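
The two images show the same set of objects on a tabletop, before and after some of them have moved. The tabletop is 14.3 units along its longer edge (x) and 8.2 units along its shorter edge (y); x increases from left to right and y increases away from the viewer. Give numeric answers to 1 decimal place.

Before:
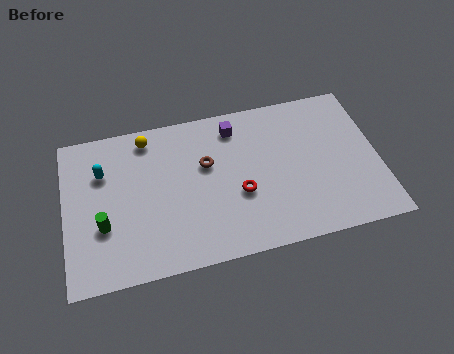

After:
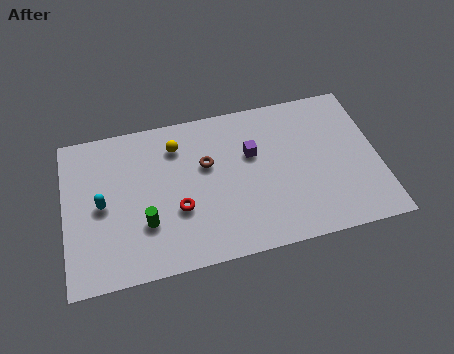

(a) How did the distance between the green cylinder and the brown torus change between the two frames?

-1.5

Before: roughly 5.3 units apart; after: 3.8. That's 1.5 units closer together.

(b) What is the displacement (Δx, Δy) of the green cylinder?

(1.9, -0.3)

The green cylinder was at about (1.7, 2.9) and moved to about (3.6, 2.6).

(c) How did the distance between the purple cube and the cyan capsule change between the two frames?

+0.8

Before: roughly 6.2 units apart; after: 7.0. That's 0.8 units further apart.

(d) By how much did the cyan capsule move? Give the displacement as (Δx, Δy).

(-0.1, -1.7)

The cyan capsule started near (1.8, 5.7) and ended near (1.7, 4.0).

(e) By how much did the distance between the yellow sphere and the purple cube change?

-0.4

The distance was about 4.0 in the first image and 3.6 in the second, so they moved 0.4 units closer together.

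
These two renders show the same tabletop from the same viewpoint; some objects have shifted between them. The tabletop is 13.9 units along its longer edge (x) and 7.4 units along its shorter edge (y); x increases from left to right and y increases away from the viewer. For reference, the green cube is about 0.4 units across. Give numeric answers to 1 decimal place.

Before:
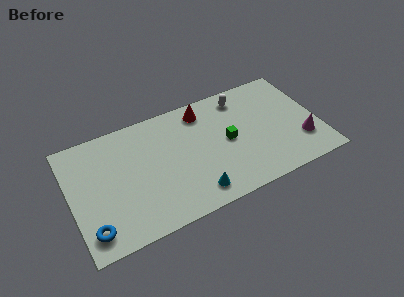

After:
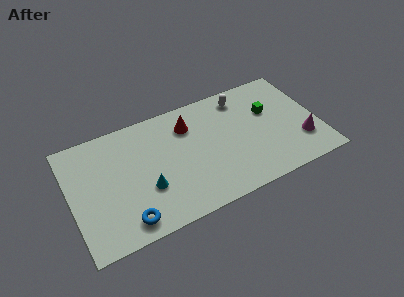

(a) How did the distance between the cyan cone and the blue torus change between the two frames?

-3.7

Before: roughly 5.7 units apart; after: 2.0. That's 3.7 units closer together.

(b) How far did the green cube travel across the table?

2.7

The green cube was near (8.8, 3.7) before and (11.3, 4.7) after, so it travelled √(2.5² + 1.0²) ≈ 2.7 units.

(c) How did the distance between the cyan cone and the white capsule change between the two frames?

+0.8

Before: roughly 6.0 units apart; after: 6.8. That's 0.8 units further apart.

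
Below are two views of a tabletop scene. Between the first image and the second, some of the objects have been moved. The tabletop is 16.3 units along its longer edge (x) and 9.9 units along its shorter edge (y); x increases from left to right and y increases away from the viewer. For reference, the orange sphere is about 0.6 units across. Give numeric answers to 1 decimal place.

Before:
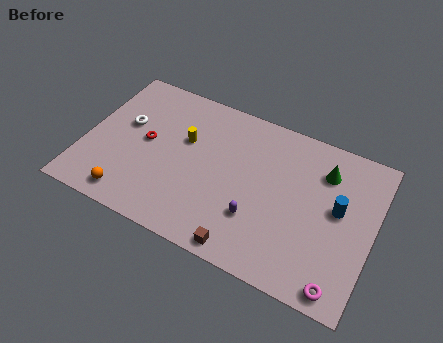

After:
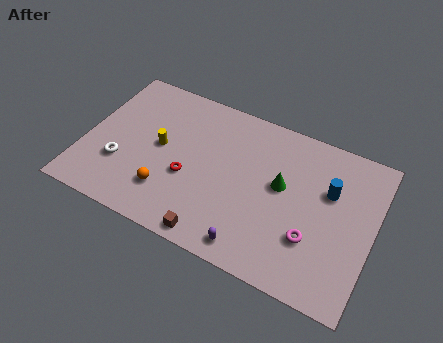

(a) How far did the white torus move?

2.7

From (2.1, 5.9) to (2.2, 3.2), the white torus covered √(0.1² + 2.7²) ≈ 2.7 units.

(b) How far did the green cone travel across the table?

2.9

From (13.3, 7.5) to (11.1, 5.6), the green cone covered √(2.2² + 1.9²) ≈ 2.9 units.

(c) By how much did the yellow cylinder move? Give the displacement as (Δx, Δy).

(-1.3, -1.0)

The yellow cylinder was at about (5.5, 6.2) and moved to about (4.2, 5.2).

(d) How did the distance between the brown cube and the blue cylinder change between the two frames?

+1.4

The distance was about 6.6 in the first image and 8.0 in the second, so they moved 1.4 units further apart.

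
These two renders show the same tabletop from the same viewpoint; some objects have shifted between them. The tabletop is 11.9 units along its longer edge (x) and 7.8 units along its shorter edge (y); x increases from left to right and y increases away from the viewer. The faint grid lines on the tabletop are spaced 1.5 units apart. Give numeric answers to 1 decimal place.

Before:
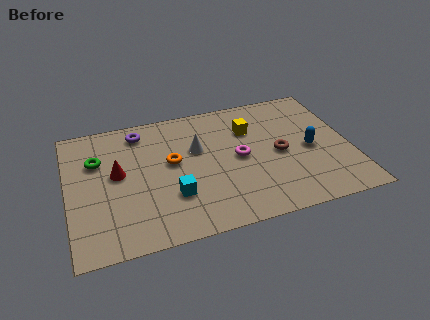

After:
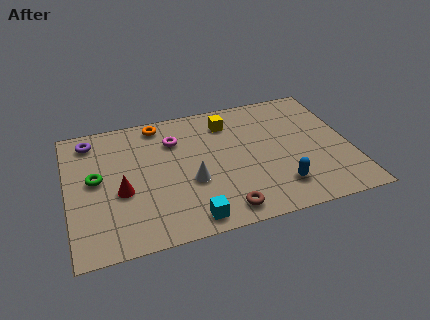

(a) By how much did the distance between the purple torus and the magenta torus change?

-1.2

They were about 4.8 units apart before and 3.6 after — 1.2 units closer together.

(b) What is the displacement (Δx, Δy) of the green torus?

(-0.1, -1.1)

The green torus started near (1.3, 5.3) and ended near (1.2, 4.2).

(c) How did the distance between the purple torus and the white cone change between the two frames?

+2.5

They were about 2.9 units apart before and 5.4 after — 2.5 units further apart.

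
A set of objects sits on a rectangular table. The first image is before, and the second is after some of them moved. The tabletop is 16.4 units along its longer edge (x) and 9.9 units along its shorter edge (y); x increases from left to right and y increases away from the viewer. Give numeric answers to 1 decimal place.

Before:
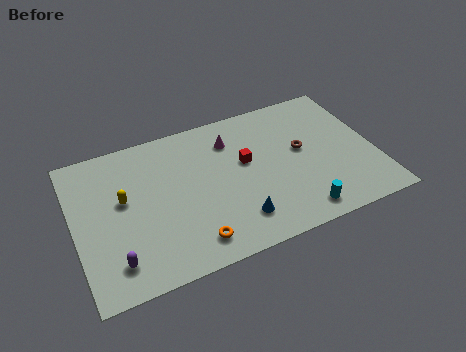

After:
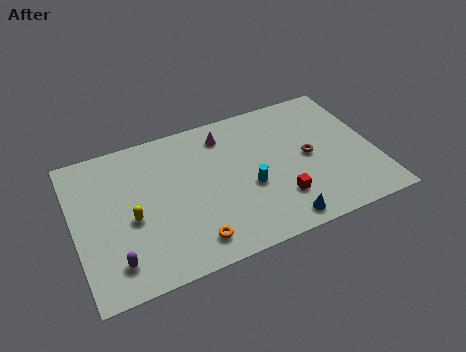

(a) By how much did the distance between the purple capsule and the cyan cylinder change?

-2.1

They were about 9.9 units apart before and 7.8 after — 2.1 units closer together.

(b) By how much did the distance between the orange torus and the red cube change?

-0.4

Before: roughly 5.4 units apart; after: 5.0. That's 0.4 units closer together.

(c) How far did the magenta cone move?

0.6

The magenta cone moved from about (8.8, 7.6) to (8.5, 8.1), a distance of √(0.3² + 0.5²) ≈ 0.6.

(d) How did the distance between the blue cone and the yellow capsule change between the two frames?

+1.5

They were about 6.8 units apart before and 8.3 after — 1.5 units further apart.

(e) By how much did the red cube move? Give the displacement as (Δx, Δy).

(1.5, -3.2)

The red cube was at about (9.4, 5.8) and moved to about (10.9, 2.6).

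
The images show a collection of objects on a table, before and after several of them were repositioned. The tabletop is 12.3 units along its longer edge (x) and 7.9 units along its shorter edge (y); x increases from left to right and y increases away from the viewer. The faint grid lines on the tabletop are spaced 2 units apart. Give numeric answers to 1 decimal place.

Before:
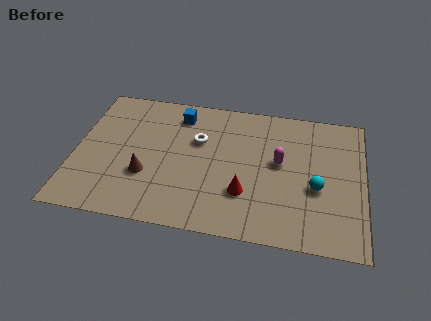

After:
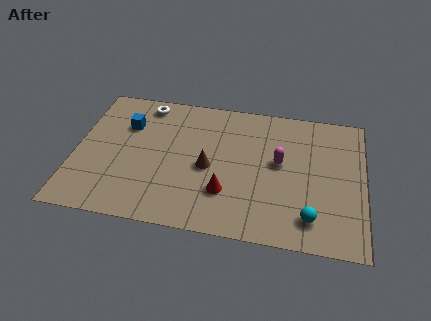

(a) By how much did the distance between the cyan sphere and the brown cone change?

-2.3

The distance was about 7.2 in the first image and 4.9 in the second, so they moved 2.3 units closer together.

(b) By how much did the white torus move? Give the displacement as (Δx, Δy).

(-2.4, 1.8)

The white torus started near (5.2, 5.1) and ended near (2.8, 6.9).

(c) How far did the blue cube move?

2.4

The blue cube moved from about (4.3, 6.5) to (2.1, 5.5), a distance of √(2.2² + 1.0²) ≈ 2.4.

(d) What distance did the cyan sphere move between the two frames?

1.7

The cyan sphere moved from about (10.3, 3.2) to (10.1, 1.5), a distance of √(0.2² + 1.7²) ≈ 1.7.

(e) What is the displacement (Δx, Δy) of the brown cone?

(2.6, 0.9)

From the two frames, the brown cone sits at roughly (3.1, 2.7) before and (5.7, 3.6) after.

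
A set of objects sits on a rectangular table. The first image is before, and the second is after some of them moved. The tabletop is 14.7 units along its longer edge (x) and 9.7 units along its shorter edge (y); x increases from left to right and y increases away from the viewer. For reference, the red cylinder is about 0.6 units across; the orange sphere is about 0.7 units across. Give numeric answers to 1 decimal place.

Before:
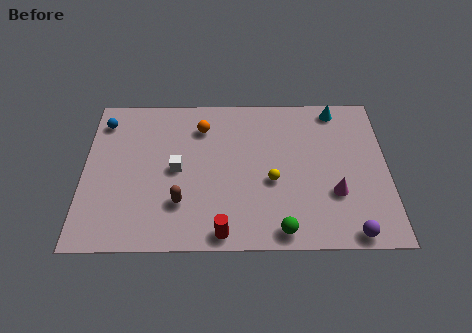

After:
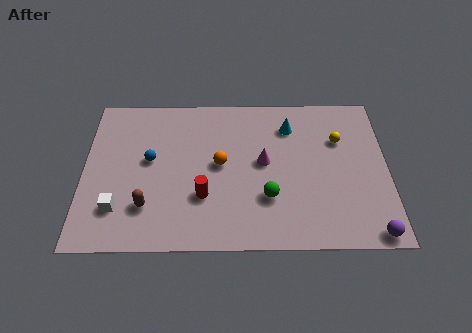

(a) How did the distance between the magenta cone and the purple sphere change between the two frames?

+4.2

They were about 2.5 units apart before and 6.7 after — 4.2 units further apart.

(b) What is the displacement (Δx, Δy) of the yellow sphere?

(3.3, 2.6)

From the two frames, the yellow sphere sits at roughly (9.1, 4.0) before and (12.4, 6.6) after.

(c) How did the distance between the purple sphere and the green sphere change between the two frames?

+2.1

They were about 3.3 units apart before and 5.4 after — 2.1 units further apart.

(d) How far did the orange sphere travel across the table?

2.6

The orange sphere was near (5.7, 7.5) before and (6.6, 5.1) after, so it travelled √(0.9² + 2.4²) ≈ 2.6 units.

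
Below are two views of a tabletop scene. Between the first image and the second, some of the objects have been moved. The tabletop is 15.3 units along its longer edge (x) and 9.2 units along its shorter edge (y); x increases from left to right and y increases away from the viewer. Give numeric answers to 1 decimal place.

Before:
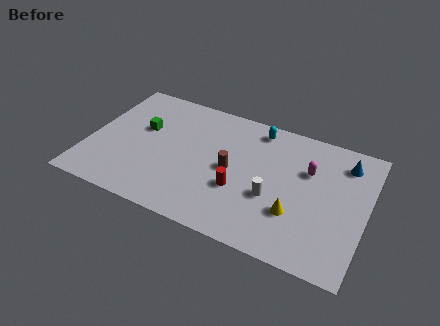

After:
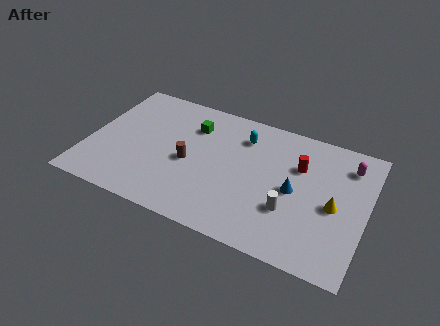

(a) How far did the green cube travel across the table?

3.0

The green cube moved from about (2.8, 5.6) to (5.5, 6.8), a distance of √(2.7² + 1.2²) ≈ 3.0.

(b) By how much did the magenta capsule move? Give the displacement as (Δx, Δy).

(2.1, 1.2)

The magenta capsule was at about (12.0, 6.1) and moved to about (14.1, 7.3).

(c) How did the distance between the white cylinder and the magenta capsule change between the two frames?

+2.0

Before: roughly 3.1 units apart; after: 5.1. That's 2.0 units further apart.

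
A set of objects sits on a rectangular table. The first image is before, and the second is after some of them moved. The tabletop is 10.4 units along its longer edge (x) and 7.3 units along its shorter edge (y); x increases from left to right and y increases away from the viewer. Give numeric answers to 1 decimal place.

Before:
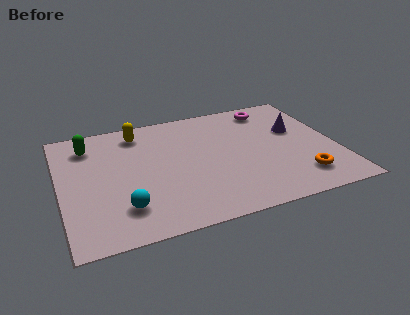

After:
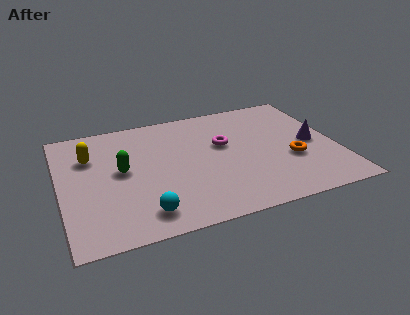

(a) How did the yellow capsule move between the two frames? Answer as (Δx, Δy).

(-1.9, -1.0)

The yellow capsule started near (3.1, 6.1) and ended near (1.2, 5.1).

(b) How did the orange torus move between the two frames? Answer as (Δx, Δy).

(-0.2, 1.2)

The orange torus started near (8.8, 1.5) and ended near (8.6, 2.7).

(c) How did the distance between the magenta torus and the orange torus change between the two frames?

-1.8

Before: roughly 4.7 units apart; after: 2.9. That's 1.8 units closer together.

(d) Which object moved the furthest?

the magenta torus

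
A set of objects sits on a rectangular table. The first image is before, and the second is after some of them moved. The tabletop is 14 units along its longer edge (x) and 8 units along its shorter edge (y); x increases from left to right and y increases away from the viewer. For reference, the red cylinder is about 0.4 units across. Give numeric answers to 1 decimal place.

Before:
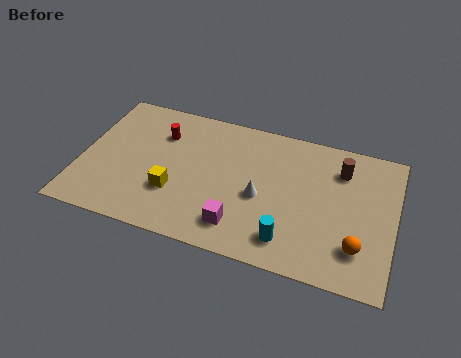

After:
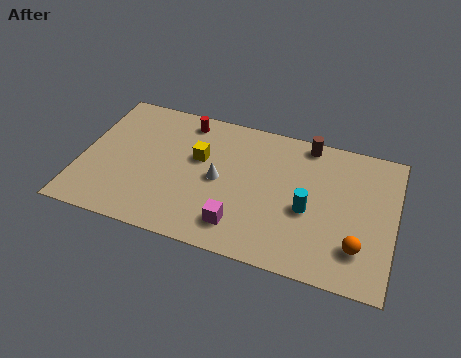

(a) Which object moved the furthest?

the yellow cube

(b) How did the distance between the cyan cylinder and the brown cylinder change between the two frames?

-1.2

The distance was about 5.0 in the first image and 3.8 in the second, so they moved 1.2 units closer together.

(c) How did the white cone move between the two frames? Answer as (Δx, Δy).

(-1.9, 0.4)

From the two frames, the white cone sits at roughly (8.1, 3.5) before and (6.2, 3.9) after.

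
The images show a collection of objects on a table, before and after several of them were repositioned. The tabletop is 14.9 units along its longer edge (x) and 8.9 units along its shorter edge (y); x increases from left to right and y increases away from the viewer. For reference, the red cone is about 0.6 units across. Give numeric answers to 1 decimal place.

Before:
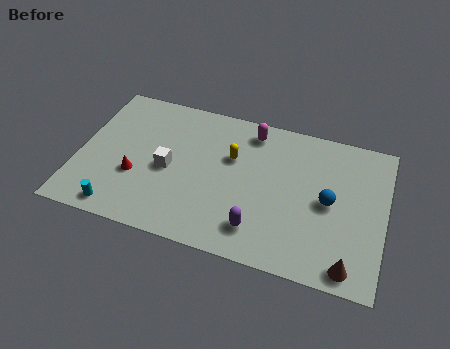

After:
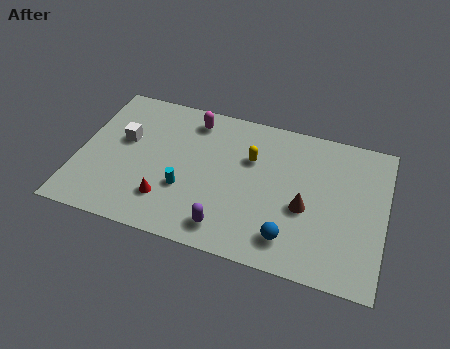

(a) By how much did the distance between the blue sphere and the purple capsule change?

-1.1

Before: roughly 4.1 units apart; after: 3.0. That's 1.1 units closer together.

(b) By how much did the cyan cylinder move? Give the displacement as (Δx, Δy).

(3.0, 2.1)

The cyan cylinder started near (2.3, 1.0) and ended near (5.3, 3.1).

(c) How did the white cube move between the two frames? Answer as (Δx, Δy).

(-2.3, 1.2)

The white cube started near (4.4, 4.1) and ended near (2.1, 5.3).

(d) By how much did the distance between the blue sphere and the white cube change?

+1.3

They were about 7.8 units apart before and 9.1 after — 1.3 units further apart.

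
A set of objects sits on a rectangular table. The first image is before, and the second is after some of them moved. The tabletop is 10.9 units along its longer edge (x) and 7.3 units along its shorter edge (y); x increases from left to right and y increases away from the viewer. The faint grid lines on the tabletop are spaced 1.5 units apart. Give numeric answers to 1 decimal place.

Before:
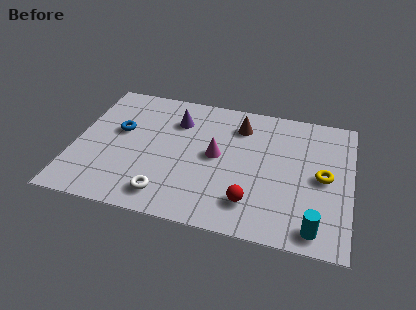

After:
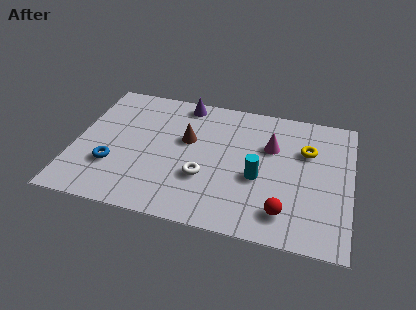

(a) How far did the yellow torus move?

1.5

From (9.8, 3.6) to (9.1, 4.9), the yellow torus covered √(0.7² + 1.3²) ≈ 1.5 units.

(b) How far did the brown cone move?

2.4

The brown cone moved from about (6.4, 5.7) to (4.4, 4.4), a distance of √(2.0² + 1.3²) ≈ 2.4.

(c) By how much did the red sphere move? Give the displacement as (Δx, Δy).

(1.3, -0.2)

From the two frames, the red sphere sits at roughly (7.1, 1.6) before and (8.4, 1.4) after.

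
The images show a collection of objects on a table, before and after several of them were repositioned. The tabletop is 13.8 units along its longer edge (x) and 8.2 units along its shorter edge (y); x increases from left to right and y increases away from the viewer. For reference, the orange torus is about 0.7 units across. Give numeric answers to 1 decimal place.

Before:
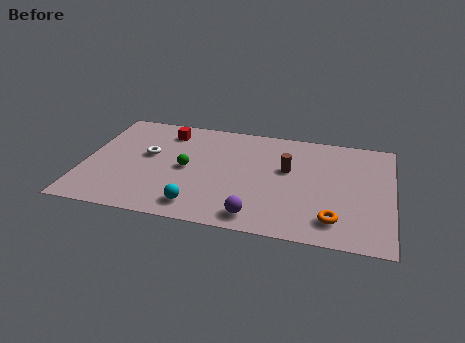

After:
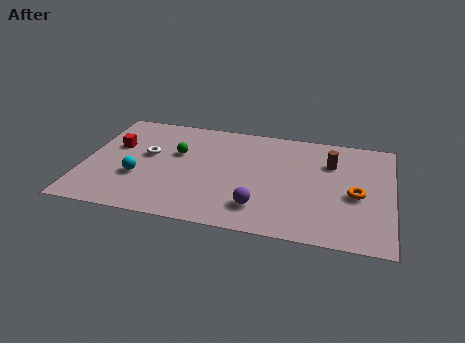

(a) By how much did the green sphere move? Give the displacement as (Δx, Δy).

(-0.5, 1.1)

The green sphere was at about (4.6, 4.0) and moved to about (4.1, 5.1).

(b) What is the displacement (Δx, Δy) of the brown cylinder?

(1.9, 0.9)

The brown cylinder started near (9.1, 4.9) and ended near (11.0, 5.8).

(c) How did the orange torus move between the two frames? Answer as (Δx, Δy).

(0.9, 2.0)

The orange torus started near (11.3, 1.6) and ended near (12.2, 3.6).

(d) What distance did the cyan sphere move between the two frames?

3.2

The cyan sphere was near (5.3, 1.3) before and (2.5, 2.9) after, so it travelled √(2.8² + 1.6²) ≈ 3.2 units.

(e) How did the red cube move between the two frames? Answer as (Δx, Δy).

(-2.2, -1.6)

The red cube was at about (3.5, 6.7) and moved to about (1.3, 5.1).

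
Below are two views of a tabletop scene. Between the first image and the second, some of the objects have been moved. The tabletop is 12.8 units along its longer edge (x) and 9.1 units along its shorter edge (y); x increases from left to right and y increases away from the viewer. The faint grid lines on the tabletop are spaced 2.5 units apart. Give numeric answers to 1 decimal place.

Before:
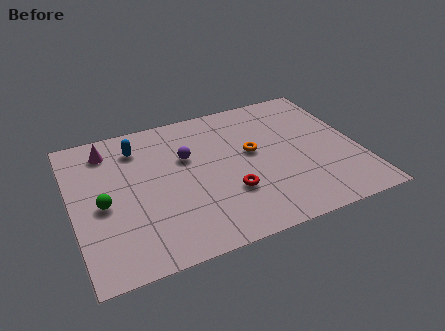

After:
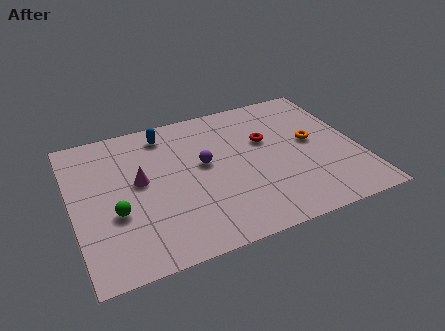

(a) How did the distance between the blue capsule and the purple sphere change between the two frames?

+0.5

They were about 2.5 units apart before and 3.0 after — 0.5 units further apart.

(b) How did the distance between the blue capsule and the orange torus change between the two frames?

+1.6

They were about 5.4 units apart before and 7.0 after — 1.6 units further apart.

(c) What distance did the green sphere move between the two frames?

0.9

The green sphere was near (1.3, 4.1) before and (1.8, 3.4) after, so it travelled √(0.5² + 0.7²) ≈ 0.9 units.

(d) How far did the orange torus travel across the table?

2.7

The orange torus moved from about (8.1, 5.1) to (10.8, 4.9), a distance of √(2.7² + 0.2²) ≈ 2.7.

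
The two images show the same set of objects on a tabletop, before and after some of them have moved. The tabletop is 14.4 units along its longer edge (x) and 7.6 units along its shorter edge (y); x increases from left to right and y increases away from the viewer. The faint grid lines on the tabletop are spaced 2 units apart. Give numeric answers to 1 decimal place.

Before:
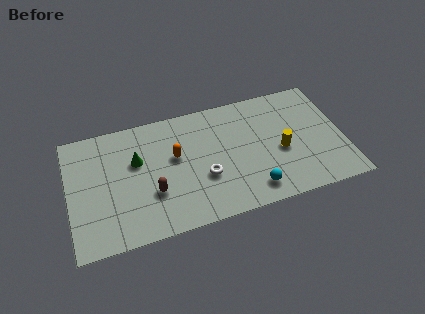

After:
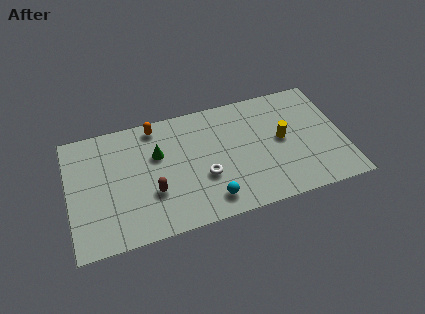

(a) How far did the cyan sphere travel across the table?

2.2

From (9.4, 1.3) to (7.2, 1.3), the cyan sphere covered √(2.2² + 0.0²) ≈ 2.2 units.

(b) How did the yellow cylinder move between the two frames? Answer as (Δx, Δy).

(0.1, 0.7)

The yellow cylinder started near (11.1, 3.3) and ended near (11.2, 4.0).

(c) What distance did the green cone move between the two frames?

1.1

From (3.6, 4.8) to (4.7, 4.9), the green cone covered √(1.1² + 0.1²) ≈ 1.1 units.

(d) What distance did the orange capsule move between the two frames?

2.4

The orange capsule was near (5.6, 4.5) before and (4.7, 6.7) after, so it travelled √(0.9² + 2.2²) ≈ 2.4 units.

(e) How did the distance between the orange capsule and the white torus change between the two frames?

+2.3

The distance was about 2.2 in the first image and 4.5 in the second, so they moved 2.3 units further apart.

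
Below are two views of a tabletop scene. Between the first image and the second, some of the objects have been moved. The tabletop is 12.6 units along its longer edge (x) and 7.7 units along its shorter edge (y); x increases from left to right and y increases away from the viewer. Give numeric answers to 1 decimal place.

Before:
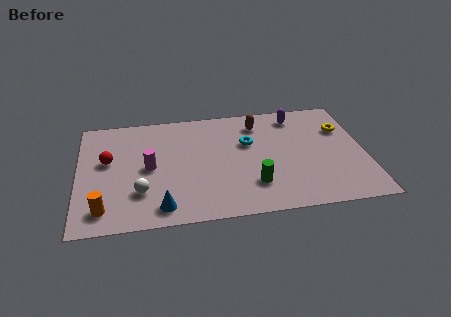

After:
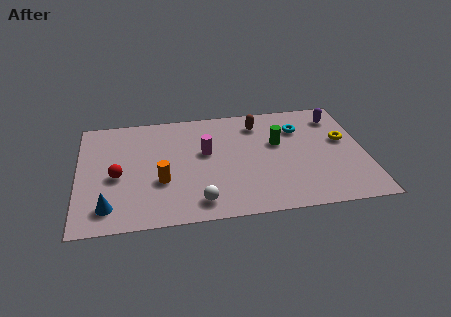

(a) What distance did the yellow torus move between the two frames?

0.8

The yellow torus was near (11.7, 5.3) before and (11.7, 4.5) after, so it travelled √(0.0² + 0.8²) ≈ 0.8 units.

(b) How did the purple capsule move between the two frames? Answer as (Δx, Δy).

(1.8, -0.3)

From the two frames, the purple capsule sits at roughly (9.7, 6.5) before and (11.5, 6.2) after.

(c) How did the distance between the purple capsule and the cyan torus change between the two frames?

-0.9

The distance was about 2.7 in the first image and 1.8 in the second, so they moved 0.9 units closer together.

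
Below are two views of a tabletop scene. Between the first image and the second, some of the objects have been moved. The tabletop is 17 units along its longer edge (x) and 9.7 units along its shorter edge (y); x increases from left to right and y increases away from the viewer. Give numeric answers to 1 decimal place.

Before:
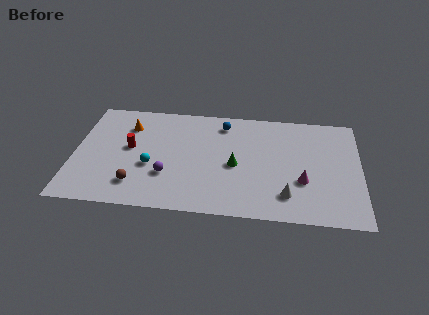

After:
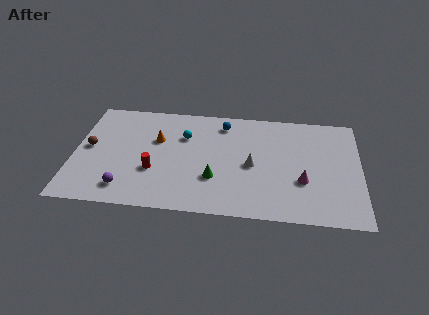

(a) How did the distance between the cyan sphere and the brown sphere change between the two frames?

+3.9

They were about 1.9 units apart before and 5.8 after — 3.9 units further apart.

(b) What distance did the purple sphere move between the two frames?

2.8

The purple sphere was near (5.6, 3.1) before and (3.2, 1.7) after, so it travelled √(2.4² + 1.4²) ≈ 2.8 units.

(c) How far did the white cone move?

3.2

The white cone moved from about (12.7, 2.1) to (10.6, 4.5), a distance of √(2.1² + 2.4²) ≈ 3.2.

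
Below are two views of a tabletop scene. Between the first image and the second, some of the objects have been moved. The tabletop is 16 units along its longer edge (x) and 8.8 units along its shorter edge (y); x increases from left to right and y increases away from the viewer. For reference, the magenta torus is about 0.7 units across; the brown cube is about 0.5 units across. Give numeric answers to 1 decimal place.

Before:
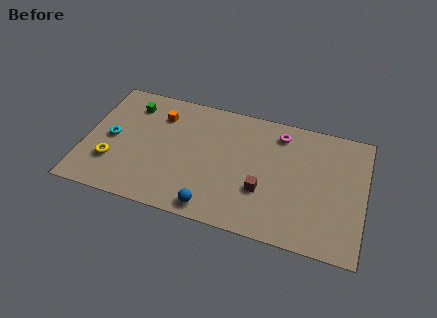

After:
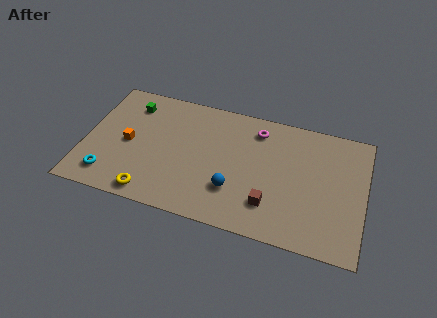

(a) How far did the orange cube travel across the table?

3.0

From (4.1, 6.7) to (2.5, 4.2), the orange cube covered √(1.6² + 2.5²) ≈ 3.0 units.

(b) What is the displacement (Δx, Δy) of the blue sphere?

(1.1, 1.6)

The blue sphere was at about (7.6, 1.0) and moved to about (8.7, 2.6).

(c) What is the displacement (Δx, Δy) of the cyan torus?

(0.1, -2.7)

The cyan torus was at about (1.5, 4.3) and moved to about (1.6, 1.6).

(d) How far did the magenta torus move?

1.3

From (11.0, 7.3) to (9.7, 7.2), the magenta torus covered √(1.3² + 0.1²) ≈ 1.3 units.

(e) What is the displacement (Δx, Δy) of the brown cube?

(0.5, -0.8)

The brown cube was at about (10.3, 3.0) and moved to about (10.8, 2.2).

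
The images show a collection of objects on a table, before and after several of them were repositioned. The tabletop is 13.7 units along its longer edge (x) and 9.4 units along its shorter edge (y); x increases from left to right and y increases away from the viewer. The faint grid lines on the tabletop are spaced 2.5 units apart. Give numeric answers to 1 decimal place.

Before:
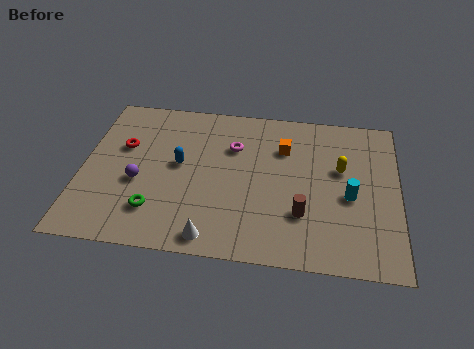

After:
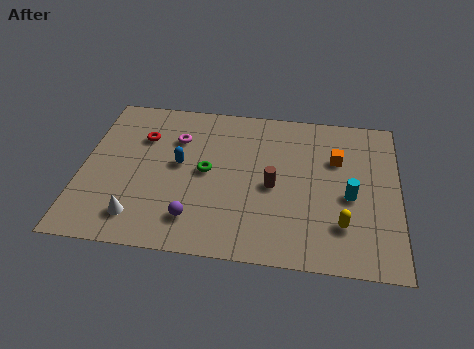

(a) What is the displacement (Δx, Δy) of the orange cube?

(2.3, -0.4)

The orange cube was at about (8.7, 6.7) and moved to about (11.0, 6.3).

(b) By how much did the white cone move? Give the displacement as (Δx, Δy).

(-3.2, 0.7)

From the two frames, the white cone sits at roughly (5.8, 1.0) before and (2.6, 1.7) after.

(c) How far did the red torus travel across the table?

1.1

The red torus was near (1.7, 5.9) before and (2.5, 6.6) after, so it travelled √(0.8² + 0.7²) ≈ 1.1 units.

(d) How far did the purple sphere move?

3.1

The purple sphere was near (2.5, 3.8) before and (5.0, 1.9) after, so it travelled √(2.5² + 1.9²) ≈ 3.1 units.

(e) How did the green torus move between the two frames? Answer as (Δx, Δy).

(2.1, 2.6)

From the two frames, the green torus sits at roughly (3.3, 2.2) before and (5.4, 4.8) after.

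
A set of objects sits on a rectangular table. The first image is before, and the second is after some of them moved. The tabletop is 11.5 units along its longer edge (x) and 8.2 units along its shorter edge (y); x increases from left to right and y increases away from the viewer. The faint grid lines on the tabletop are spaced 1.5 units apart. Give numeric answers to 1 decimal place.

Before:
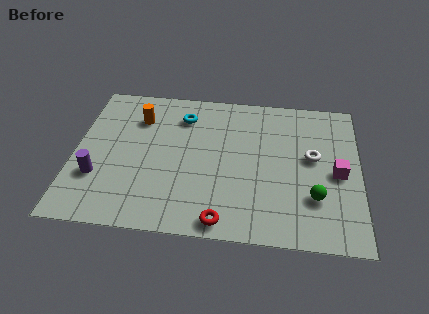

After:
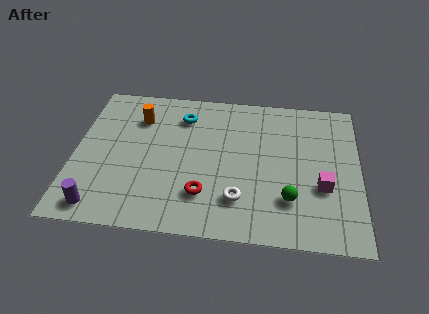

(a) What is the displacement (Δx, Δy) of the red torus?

(-0.8, 1.3)

The red torus was at about (6.1, 0.8) and moved to about (5.3, 2.1).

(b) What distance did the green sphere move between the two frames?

1.0

The green sphere moved from about (9.7, 2.4) to (8.7, 2.2), a distance of √(1.0² + 0.2²) ≈ 1.0.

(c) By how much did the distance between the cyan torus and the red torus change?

-1.5

Before: roughly 5.9 units apart; after: 4.4. That's 1.5 units closer together.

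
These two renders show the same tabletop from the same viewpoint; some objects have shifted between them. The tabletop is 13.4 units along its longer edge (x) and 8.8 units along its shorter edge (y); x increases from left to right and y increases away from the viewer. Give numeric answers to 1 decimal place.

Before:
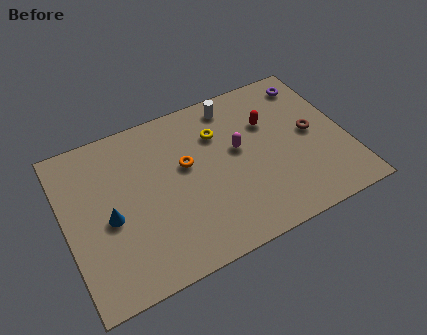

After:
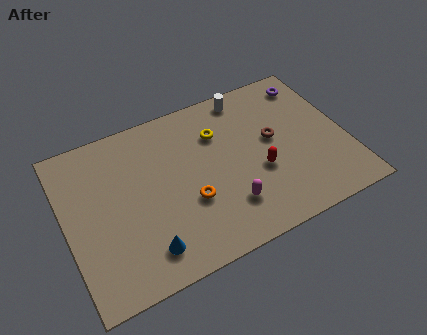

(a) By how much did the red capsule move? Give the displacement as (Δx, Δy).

(-0.8, -2.5)

From the two frames, the red capsule sits at roughly (9.9, 5.9) before and (9.1, 3.4) after.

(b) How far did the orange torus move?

2.0

The orange torus moved from about (5.8, 5.2) to (5.7, 3.2), a distance of √(0.1² + 2.0²) ≈ 2.0.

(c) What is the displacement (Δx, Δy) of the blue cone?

(1.4, -2.3)

From the two frames, the blue cone sits at roughly (2.0, 3.9) before and (3.4, 1.6) after.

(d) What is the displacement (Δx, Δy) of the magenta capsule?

(-0.9, -2.8)

The magenta capsule was at about (8.3, 5.0) and moved to about (7.4, 2.2).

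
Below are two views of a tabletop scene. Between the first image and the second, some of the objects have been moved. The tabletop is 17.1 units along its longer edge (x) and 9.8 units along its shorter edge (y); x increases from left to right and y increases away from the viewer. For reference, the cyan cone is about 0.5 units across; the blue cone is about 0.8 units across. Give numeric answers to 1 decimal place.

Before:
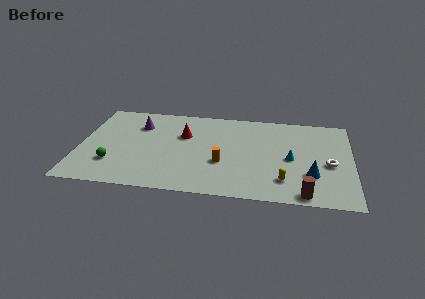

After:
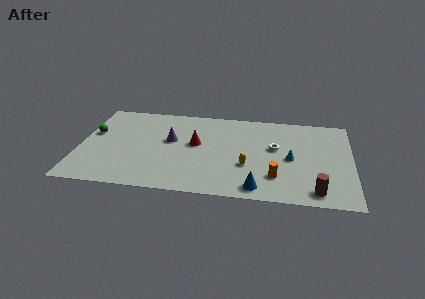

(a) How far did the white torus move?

3.7

From (15.7, 4.3) to (12.3, 5.7), the white torus covered √(3.4² + 1.4²) ≈ 3.7 units.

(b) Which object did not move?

the cyan cone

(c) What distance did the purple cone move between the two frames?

2.6

The purple cone was near (3.6, 7.2) before and (5.7, 5.7) after, so it travelled √(2.1² + 1.5²) ≈ 2.6 units.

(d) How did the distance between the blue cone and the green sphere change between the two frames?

-0.9

Before: roughly 12.4 units apart; after: 11.5. That's 0.9 units closer together.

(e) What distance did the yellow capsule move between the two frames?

2.6

The yellow capsule was near (12.9, 2.2) before and (10.6, 3.5) after, so it travelled √(2.3² + 1.3²) ≈ 2.6 units.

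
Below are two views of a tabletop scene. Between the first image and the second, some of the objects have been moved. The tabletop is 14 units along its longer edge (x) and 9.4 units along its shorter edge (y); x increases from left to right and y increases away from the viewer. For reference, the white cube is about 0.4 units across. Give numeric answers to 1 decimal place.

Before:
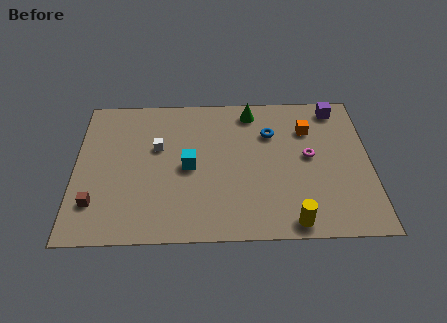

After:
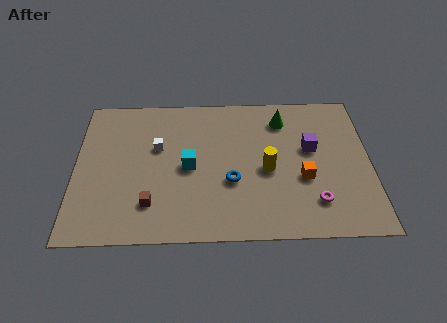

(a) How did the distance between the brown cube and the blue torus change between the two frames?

-5.3

They were about 9.3 units apart before and 4.0 after — 5.3 units closer together.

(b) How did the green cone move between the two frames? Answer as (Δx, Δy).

(1.5, -0.6)

From the two frames, the green cone sits at roughly (8.4, 8.1) before and (9.9, 7.5) after.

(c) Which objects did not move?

the white cube and the cyan cube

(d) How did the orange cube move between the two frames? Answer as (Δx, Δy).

(-0.3, -3.2)

The orange cube was at about (11.1, 6.8) and moved to about (10.8, 3.6).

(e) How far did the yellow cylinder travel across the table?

3.5

The yellow cylinder was near (10.2, 0.9) before and (9.1, 4.2) after, so it travelled √(1.1² + 3.3²) ≈ 3.5 units.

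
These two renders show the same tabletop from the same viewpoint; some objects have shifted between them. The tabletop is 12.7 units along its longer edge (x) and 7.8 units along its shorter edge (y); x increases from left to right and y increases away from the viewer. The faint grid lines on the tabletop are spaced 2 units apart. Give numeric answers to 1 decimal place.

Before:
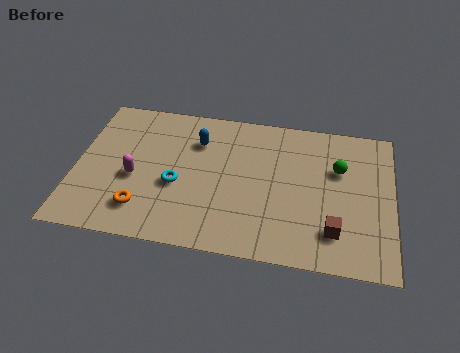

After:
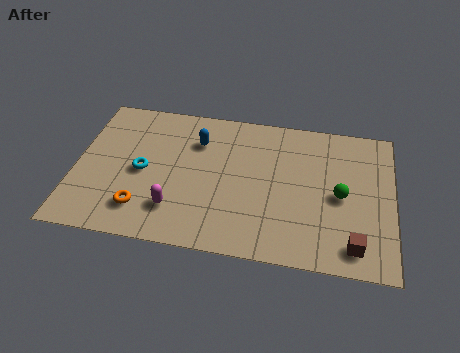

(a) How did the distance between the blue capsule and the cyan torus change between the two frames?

+0.3

They were about 2.6 units apart before and 2.9 after — 0.3 units further apart.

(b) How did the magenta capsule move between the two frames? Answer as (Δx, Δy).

(1.7, -1.4)

From the two frames, the magenta capsule sits at roughly (2.4, 3.3) before and (4.1, 1.9) after.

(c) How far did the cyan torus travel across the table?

1.5

The cyan torus was near (4.1, 3.2) before and (2.7, 3.7) after, so it travelled √(1.4² + 0.5²) ≈ 1.5 units.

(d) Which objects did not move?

the orange torus and the blue capsule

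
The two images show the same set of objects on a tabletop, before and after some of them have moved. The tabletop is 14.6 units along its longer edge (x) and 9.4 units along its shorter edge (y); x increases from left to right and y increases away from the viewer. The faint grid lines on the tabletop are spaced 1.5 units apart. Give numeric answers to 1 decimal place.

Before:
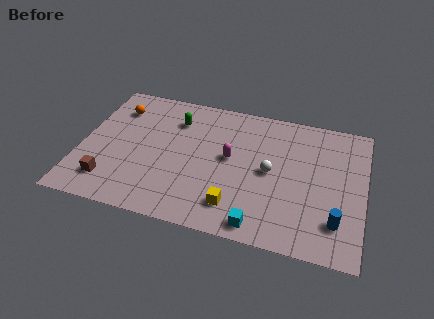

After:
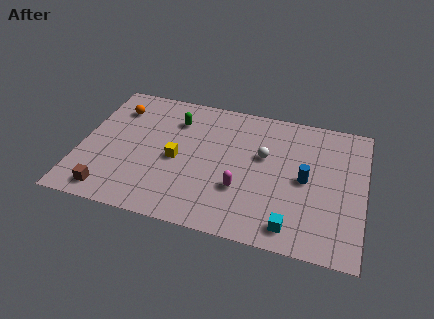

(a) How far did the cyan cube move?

1.6

The cyan cube was near (9.5, 1.0) before and (11.1, 1.3) after, so it travelled √(1.6² + 0.3²) ≈ 1.6 units.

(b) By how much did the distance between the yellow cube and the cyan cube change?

+5.2

They were about 1.6 units apart before and 6.8 after — 5.2 units further apart.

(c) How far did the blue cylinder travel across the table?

2.9

From (13.3, 2.2) to (11.6, 4.6), the blue cylinder covered √(1.7² + 2.4²) ≈ 2.9 units.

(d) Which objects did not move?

the green capsule and the orange sphere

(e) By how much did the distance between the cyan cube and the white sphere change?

+1.0

Before: roughly 3.7 units apart; after: 4.7. That's 1.0 units further apart.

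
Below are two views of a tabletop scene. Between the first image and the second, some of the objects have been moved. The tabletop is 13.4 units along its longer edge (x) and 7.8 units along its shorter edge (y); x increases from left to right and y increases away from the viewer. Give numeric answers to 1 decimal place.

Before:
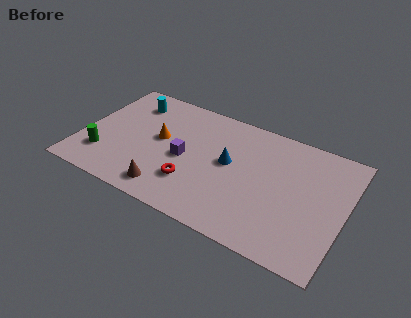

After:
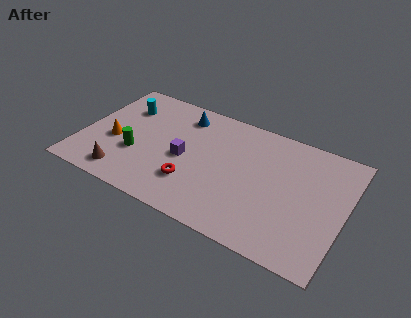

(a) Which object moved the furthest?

the blue cone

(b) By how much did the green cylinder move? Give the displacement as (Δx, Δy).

(1.6, 0.8)

From the two frames, the green cylinder sits at roughly (1.3, 2.0) before and (2.9, 2.8) after.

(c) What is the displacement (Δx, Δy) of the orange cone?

(-2.2, -1.1)

The orange cone was at about (3.9, 4.3) and moved to about (1.7, 3.2).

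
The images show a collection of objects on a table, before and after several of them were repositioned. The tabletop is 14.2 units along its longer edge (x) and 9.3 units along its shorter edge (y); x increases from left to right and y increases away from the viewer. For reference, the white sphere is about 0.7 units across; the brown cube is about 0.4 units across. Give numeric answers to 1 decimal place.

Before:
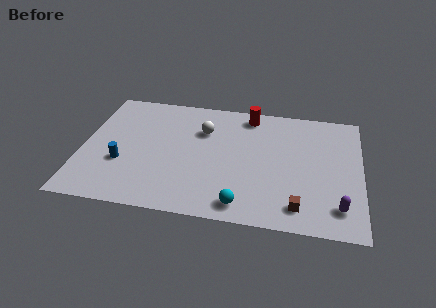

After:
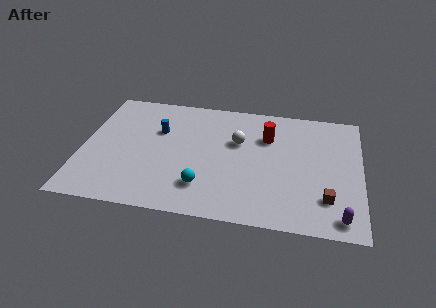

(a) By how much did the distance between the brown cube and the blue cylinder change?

+0.3

They were about 9.2 units apart before and 9.5 after — 0.3 units further apart.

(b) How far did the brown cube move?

1.6

From (11.1, 1.5) to (12.5, 2.3), the brown cube covered √(1.4² + 0.8²) ≈ 1.6 units.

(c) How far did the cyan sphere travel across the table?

2.2

From (8.3, 1.2) to (6.3, 2.2), the cyan sphere covered √(2.0² + 1.0²) ≈ 2.2 units.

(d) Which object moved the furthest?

the blue cylinder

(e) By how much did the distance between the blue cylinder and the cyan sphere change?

-1.9

They were about 6.5 units apart before and 4.6 after — 1.9 units closer together.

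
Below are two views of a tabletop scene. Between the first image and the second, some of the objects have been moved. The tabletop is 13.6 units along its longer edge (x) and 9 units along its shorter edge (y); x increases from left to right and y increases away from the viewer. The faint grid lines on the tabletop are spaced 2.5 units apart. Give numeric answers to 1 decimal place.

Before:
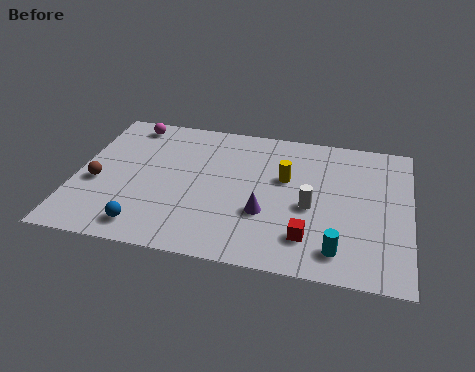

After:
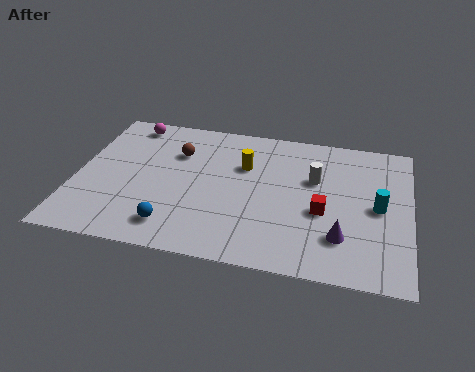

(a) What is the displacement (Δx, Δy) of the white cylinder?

(0.1, 1.8)

From the two frames, the white cylinder sits at roughly (9.6, 3.9) before and (9.7, 5.7) after.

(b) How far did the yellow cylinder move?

1.8

From (8.5, 5.5) to (6.8, 6.0), the yellow cylinder covered √(1.7² + 0.5²) ≈ 1.8 units.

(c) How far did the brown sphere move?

4.0

The brown sphere moved from about (0.9, 3.7) to (4.0, 6.3), a distance of √(3.1² + 2.6²) ≈ 4.0.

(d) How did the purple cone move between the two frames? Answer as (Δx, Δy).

(3.1, -0.8)

The purple cone was at about (7.8, 3.1) and moved to about (10.9, 2.3).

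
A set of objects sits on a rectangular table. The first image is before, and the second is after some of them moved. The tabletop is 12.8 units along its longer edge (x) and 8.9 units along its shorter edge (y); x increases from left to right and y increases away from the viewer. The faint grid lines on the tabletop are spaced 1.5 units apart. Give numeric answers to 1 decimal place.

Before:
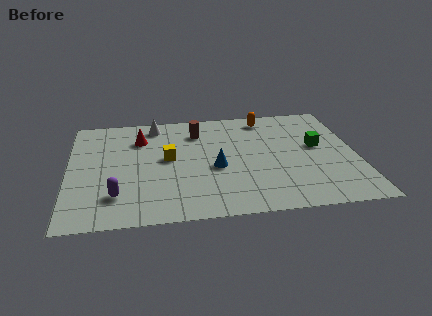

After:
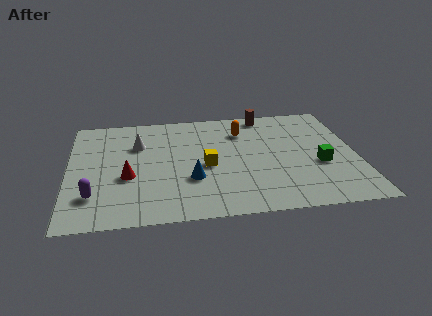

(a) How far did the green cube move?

1.5

From (11.1, 5.0) to (11.1, 3.5), the green cube covered √(0.0² + 1.5²) ≈ 1.5 units.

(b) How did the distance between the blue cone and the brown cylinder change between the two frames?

+2.9

They were about 3.2 units apart before and 6.1 after — 2.9 units further apart.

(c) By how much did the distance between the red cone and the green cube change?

+0.4

They were about 8.1 units apart before and 8.5 after — 0.4 units further apart.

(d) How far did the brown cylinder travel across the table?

3.3

The brown cylinder was near (5.8, 6.9) before and (8.9, 8.0) after, so it travelled √(3.1² + 1.1²) ≈ 3.3 units.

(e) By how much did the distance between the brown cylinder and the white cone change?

+4.0

They were about 2.1 units apart before and 6.1 after — 4.0 units further apart.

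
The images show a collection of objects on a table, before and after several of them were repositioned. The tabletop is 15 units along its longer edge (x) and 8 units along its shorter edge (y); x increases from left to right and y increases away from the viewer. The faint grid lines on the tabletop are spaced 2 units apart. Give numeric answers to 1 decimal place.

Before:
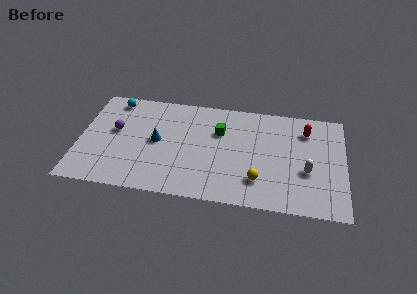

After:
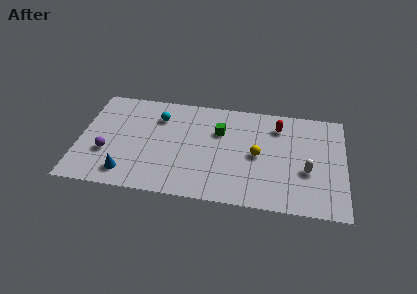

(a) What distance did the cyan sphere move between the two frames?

2.8

The cyan sphere was near (1.8, 7.0) before and (4.4, 6.0) after, so it travelled √(2.6² + 1.0²) ≈ 2.8 units.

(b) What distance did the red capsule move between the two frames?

1.6

The red capsule moved from about (12.8, 6.2) to (11.2, 6.3), a distance of √(1.6² + 0.1²) ≈ 1.6.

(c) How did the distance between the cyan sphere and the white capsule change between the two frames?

-2.8

The distance was about 11.8 in the first image and 9.0 in the second, so they moved 2.8 units closer together.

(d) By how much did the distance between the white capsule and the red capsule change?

+0.5

The distance was about 3.1 in the first image and 3.6 in the second, so they moved 0.5 units further apart.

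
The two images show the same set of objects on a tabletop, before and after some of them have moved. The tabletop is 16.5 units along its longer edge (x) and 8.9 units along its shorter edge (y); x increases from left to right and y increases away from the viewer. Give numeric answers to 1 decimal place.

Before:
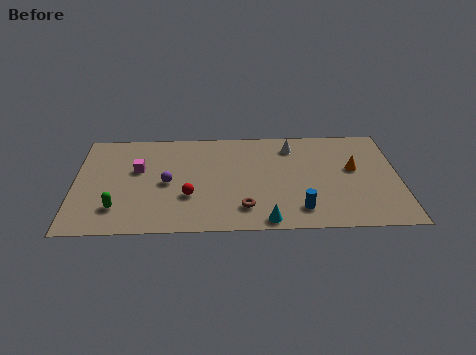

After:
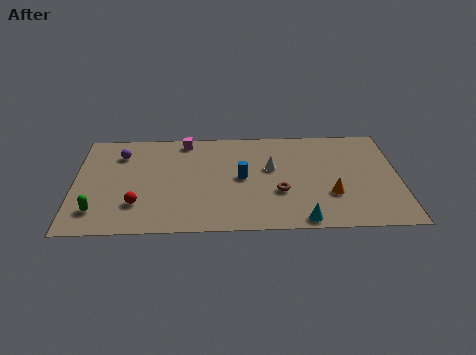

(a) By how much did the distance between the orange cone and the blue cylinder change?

+0.4

Before: roughly 4.4 units apart; after: 4.8. That's 0.4 units further apart.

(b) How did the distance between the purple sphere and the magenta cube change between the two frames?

+1.6

They were about 1.9 units apart before and 3.5 after — 1.6 units further apart.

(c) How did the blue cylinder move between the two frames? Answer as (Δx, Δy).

(-2.9, 2.8)

The blue cylinder was at about (11.4, 1.7) and moved to about (8.5, 4.5).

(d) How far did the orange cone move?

2.5

The orange cone moved from about (14.2, 5.1) to (13.0, 2.9), a distance of √(1.2² + 2.2²) ≈ 2.5.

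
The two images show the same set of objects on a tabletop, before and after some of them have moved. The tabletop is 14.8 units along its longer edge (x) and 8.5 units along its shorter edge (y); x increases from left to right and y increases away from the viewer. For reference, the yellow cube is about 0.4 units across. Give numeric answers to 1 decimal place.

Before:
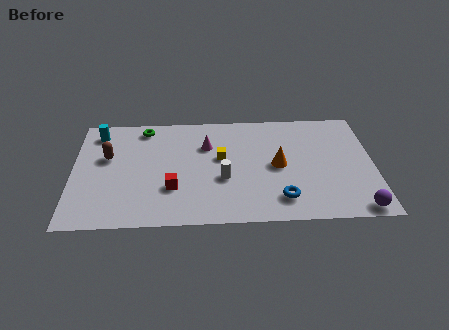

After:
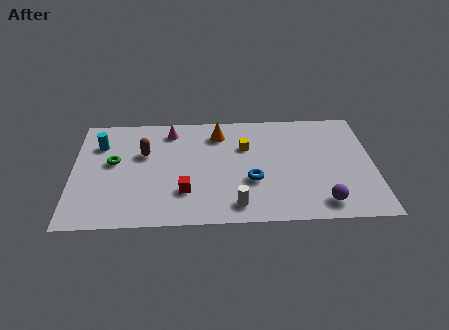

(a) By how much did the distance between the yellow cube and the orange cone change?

-1.2

Before: roughly 2.9 units apart; after: 1.7. That's 1.2 units closer together.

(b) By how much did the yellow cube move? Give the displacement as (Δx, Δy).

(1.2, 0.8)

From the two frames, the yellow cube sits at roughly (7.3, 4.9) before and (8.5, 5.7) after.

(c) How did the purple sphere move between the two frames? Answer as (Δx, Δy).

(-1.7, 0.5)

The purple sphere started near (13.9, 0.8) and ended near (12.2, 1.3).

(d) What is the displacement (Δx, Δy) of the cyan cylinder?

(0.1, -0.9)

The cyan cylinder started near (1.2, 7.1) and ended near (1.3, 6.2).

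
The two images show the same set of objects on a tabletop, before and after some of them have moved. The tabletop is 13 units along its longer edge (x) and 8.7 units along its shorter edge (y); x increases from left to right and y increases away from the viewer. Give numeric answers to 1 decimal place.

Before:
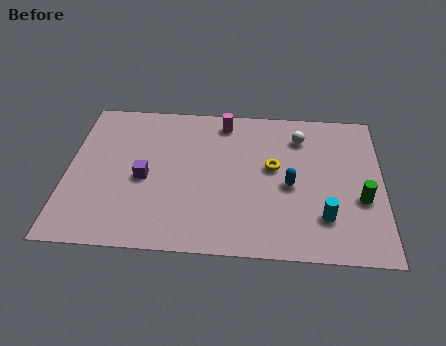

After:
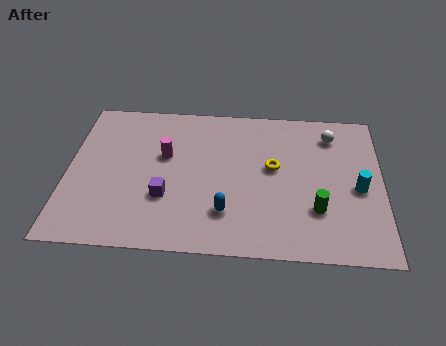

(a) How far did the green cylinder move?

1.9

The green cylinder moved from about (12.1, 3.3) to (10.3, 2.6), a distance of √(1.8² + 0.7²) ≈ 1.9.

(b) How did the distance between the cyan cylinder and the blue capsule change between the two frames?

+3.5

Before: roughly 2.2 units apart; after: 5.7. That's 3.5 units further apart.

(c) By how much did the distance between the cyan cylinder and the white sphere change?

-1.4

Before: roughly 4.7 units apart; after: 3.3. That's 1.4 units closer together.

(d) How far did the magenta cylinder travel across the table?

3.3

The magenta cylinder was near (6.4, 7.5) before and (4.0, 5.3) after, so it travelled √(2.4² + 2.2²) ≈ 3.3 units.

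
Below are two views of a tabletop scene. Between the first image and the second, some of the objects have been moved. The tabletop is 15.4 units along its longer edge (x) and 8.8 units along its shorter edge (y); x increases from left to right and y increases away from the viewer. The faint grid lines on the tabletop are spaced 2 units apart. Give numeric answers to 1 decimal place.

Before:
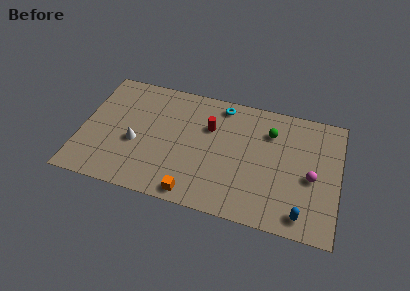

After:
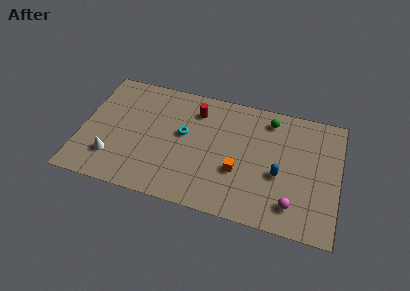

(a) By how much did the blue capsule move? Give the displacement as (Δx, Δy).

(-1.5, 2.4)

The blue capsule was at about (13.4, 1.2) and moved to about (11.9, 3.6).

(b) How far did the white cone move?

1.9

From (3.3, 3.6) to (2.0, 2.2), the white cone covered √(1.3² + 1.4²) ≈ 1.9 units.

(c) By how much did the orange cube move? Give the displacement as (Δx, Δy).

(2.5, 2.3)

The orange cube was at about (7.0, 0.9) and moved to about (9.5, 3.2).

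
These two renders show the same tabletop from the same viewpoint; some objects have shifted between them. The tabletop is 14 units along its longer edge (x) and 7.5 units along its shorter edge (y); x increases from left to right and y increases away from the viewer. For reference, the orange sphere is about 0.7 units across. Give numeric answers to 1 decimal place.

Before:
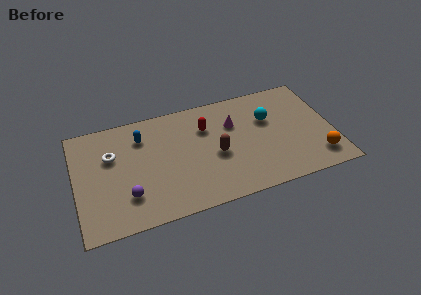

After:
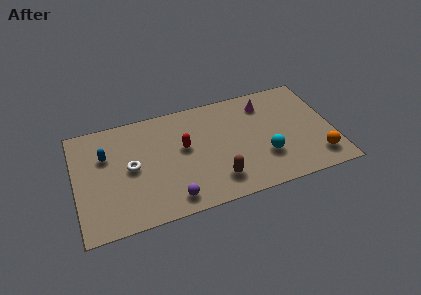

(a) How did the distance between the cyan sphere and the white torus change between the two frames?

-1.3

Before: roughly 8.6 units apart; after: 7.3. That's 1.3 units closer together.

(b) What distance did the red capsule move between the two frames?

1.6

The red capsule was near (7.2, 5.3) before and (5.9, 4.3) after, so it travelled √(1.3² + 1.0²) ≈ 1.6 units.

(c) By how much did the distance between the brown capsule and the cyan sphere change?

-0.6

They were about 3.4 units apart before and 2.8 after — 0.6 units closer together.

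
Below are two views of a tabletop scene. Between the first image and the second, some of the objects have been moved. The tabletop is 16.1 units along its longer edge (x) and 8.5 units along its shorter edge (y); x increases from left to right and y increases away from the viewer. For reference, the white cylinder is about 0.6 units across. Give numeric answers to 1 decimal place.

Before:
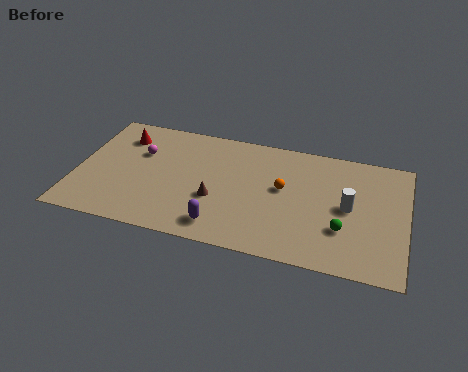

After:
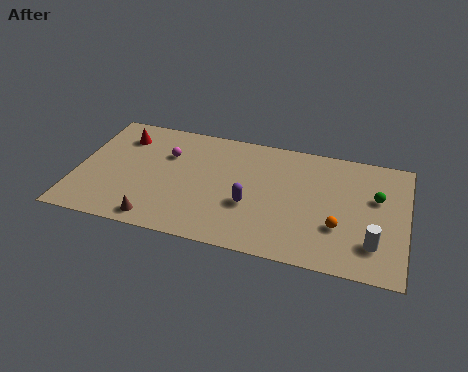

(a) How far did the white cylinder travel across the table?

2.6

From (13.3, 4.3) to (14.6, 2.1), the white cylinder covered √(1.3² + 2.2²) ≈ 2.6 units.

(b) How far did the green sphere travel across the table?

3.0

The green sphere was near (13.1, 2.7) before and (14.6, 5.3) after, so it travelled √(1.5² + 2.6²) ≈ 3.0 units.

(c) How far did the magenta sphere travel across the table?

1.3

From (3.0, 5.6) to (4.3, 5.8), the magenta sphere covered √(1.3² + 0.2²) ≈ 1.3 units.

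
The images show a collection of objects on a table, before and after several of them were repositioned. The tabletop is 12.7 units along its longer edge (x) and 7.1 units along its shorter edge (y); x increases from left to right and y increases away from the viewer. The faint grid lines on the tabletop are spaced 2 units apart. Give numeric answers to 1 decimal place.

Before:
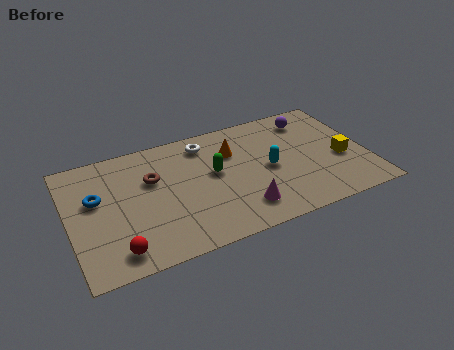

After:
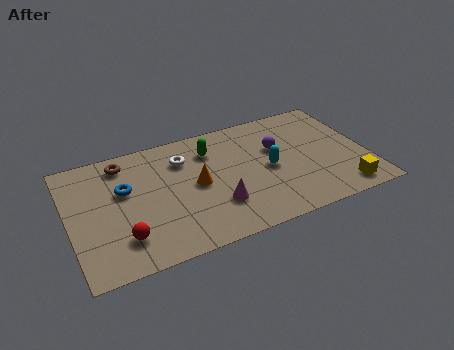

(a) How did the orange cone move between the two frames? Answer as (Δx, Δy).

(-1.7, -1.4)

The orange cone started near (7.1, 5.0) and ended near (5.4, 3.6).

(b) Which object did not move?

the cyan capsule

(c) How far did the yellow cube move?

1.9

The yellow cube moved from about (11.6, 2.9) to (11.4, 1.0), a distance of √(0.2² + 1.9²) ≈ 1.9.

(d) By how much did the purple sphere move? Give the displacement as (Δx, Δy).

(-1.6, -1.3)

The purple sphere started near (10.6, 5.8) and ended near (9.0, 4.5).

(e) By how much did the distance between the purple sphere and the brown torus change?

-0.4

The distance was about 7.1 in the first image and 6.7 in the second, so they moved 0.4 units closer together.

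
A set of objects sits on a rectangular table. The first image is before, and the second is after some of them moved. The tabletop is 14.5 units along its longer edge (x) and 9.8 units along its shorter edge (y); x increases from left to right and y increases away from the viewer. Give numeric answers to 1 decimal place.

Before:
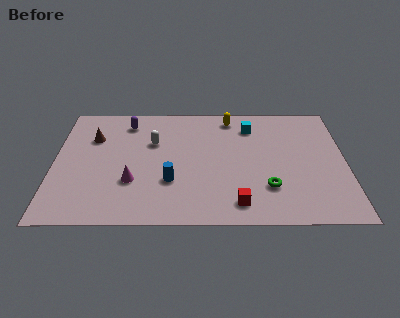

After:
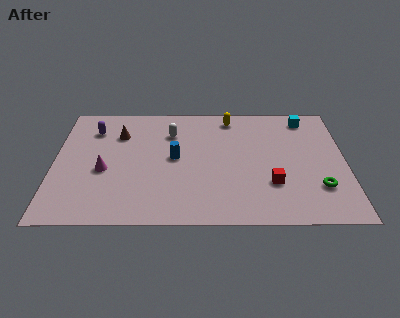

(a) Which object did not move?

the yellow capsule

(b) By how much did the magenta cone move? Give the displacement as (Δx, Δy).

(-1.4, 0.9)

The magenta cone was at about (3.9, 3.2) and moved to about (2.5, 4.1).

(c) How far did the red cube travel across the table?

2.3

The red cube was near (9.1, 1.5) before and (10.8, 3.0) after, so it travelled √(1.7² + 1.5²) ≈ 2.3 units.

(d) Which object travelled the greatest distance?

the cyan cube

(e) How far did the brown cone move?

1.3

The brown cone moved from about (1.9, 6.8) to (3.2, 7.1), a distance of √(1.3² + 0.3²) ≈ 1.3.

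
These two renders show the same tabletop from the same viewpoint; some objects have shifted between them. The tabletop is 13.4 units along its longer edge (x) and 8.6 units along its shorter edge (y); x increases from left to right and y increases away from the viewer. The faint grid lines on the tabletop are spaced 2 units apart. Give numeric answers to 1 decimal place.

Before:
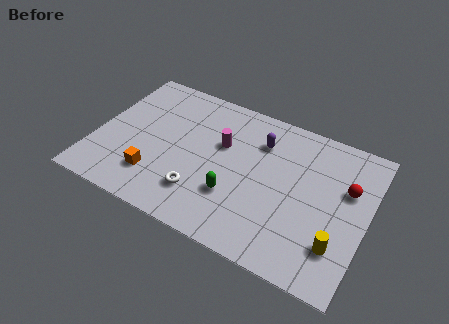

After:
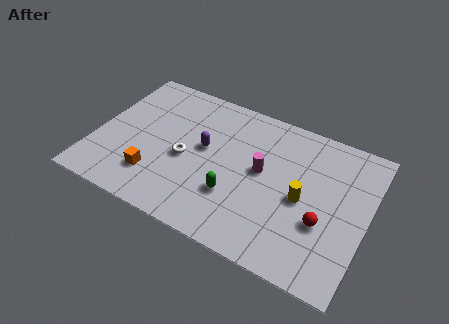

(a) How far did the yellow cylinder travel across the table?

2.6

The yellow cylinder moved from about (12.2, 2.2) to (10.3, 4.0), a distance of √(1.9² + 1.8²) ≈ 2.6.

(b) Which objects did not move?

the orange cube and the green capsule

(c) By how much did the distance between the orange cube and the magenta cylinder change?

+1.2

The distance was about 4.4 in the first image and 5.6 in the second, so they moved 1.2 units further apart.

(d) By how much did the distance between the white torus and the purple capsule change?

-3.6

They were about 4.9 units apart before and 1.3 after — 3.6 units closer together.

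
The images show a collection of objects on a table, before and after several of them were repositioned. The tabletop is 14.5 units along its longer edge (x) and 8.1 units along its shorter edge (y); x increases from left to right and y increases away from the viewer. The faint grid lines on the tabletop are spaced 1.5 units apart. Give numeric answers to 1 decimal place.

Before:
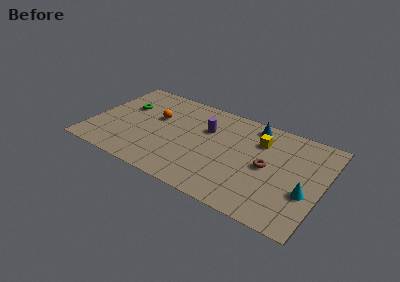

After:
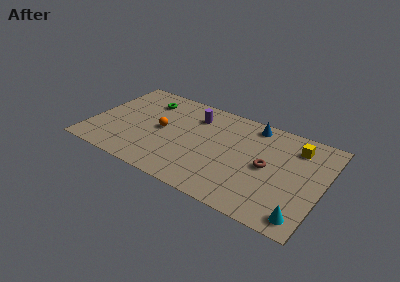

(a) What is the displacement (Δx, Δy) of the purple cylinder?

(-0.9, 0.8)

The purple cylinder was at about (7.1, 5.4) and moved to about (6.2, 6.2).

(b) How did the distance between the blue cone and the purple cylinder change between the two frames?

+0.5

Before: roughly 3.2 units apart; after: 3.7. That's 0.5 units further apart.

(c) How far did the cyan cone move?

1.9

The cyan cone was near (13.6, 3.0) before and (13.6, 1.1) after, so it travelled √(0.0² + 1.9²) ≈ 1.9 units.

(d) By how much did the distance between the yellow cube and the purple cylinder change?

+3.1

Before: roughly 3.3 units apart; after: 6.4. That's 3.1 units further apart.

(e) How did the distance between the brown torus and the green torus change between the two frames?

-1.0

They were about 9.3 units apart before and 8.3 after — 1.0 units closer together.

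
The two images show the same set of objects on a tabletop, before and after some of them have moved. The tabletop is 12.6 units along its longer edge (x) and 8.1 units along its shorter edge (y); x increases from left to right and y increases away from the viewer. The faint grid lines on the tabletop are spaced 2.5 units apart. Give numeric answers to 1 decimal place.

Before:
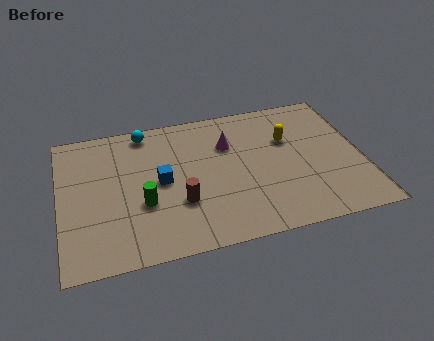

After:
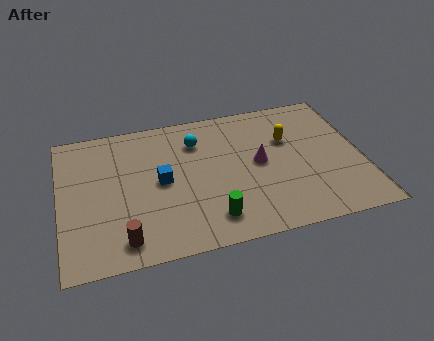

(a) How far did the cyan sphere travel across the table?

2.4

The cyan sphere was near (3.7, 7.2) before and (5.8, 6.1) after, so it travelled √(2.1² + 1.1²) ≈ 2.4 units.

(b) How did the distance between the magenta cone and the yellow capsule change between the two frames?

-0.8

The distance was about 2.5 in the first image and 1.7 in the second, so they moved 0.8 units closer together.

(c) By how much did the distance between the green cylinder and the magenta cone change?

-1.0

Before: roughly 4.5 units apart; after: 3.5. That's 1.0 units closer together.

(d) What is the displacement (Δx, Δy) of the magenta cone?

(1.2, -1.4)

The magenta cone was at about (7.1, 5.6) and moved to about (8.3, 4.2).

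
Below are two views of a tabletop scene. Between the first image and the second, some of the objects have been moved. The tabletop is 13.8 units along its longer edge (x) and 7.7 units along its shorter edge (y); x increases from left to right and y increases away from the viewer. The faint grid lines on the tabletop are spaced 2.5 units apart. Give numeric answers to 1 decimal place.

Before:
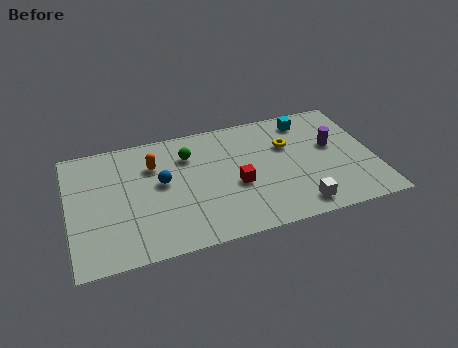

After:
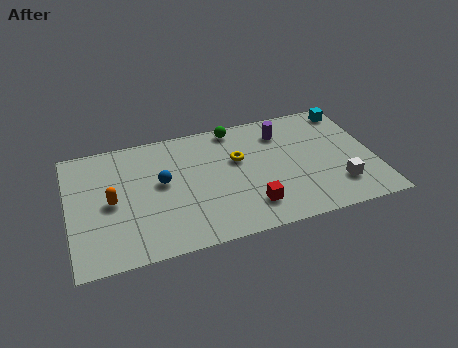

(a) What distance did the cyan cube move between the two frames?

2.0

From (11.0, 6.5) to (13.0, 6.7), the cyan cube covered √(2.0² + 0.2²) ≈ 2.0 units.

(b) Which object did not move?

the blue sphere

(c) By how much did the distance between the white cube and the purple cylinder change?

+0.8

They were about 3.9 units apart before and 4.7 after — 0.8 units further apart.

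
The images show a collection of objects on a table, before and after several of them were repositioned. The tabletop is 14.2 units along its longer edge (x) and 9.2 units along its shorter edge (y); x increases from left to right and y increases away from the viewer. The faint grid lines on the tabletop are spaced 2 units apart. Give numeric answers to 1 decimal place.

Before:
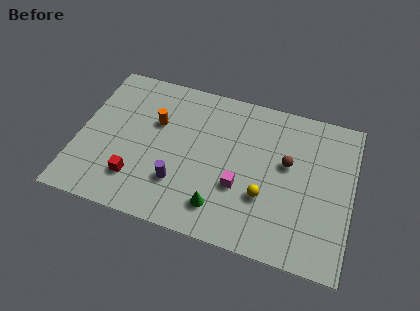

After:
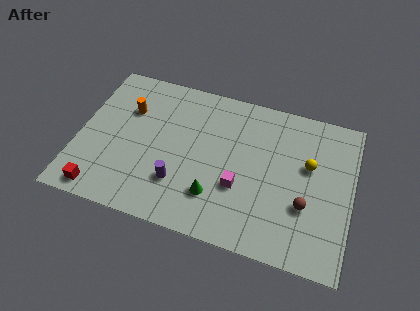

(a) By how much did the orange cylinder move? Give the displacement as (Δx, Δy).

(-1.5, 0.4)

The orange cylinder was at about (3.9, 5.9) and moved to about (2.4, 6.3).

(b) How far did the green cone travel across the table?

0.7

From (7.6, 1.8) to (7.3, 2.4), the green cone covered √(0.3² + 0.6²) ≈ 0.7 units.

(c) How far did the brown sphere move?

2.5

The brown sphere was near (10.8, 5.4) before and (11.9, 3.2) after, so it travelled √(1.1² + 2.2²) ≈ 2.5 units.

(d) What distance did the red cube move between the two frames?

2.1

The red cube moved from about (3.2, 2.2) to (1.5, 1.0), a distance of √(1.7² + 1.2²) ≈ 2.1.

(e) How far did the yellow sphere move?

3.3

The yellow sphere moved from about (9.8, 3.1) to (11.9, 5.6), a distance of √(2.1² + 2.5²) ≈ 3.3.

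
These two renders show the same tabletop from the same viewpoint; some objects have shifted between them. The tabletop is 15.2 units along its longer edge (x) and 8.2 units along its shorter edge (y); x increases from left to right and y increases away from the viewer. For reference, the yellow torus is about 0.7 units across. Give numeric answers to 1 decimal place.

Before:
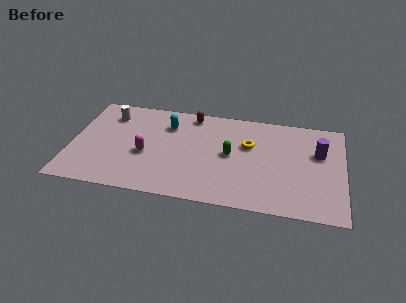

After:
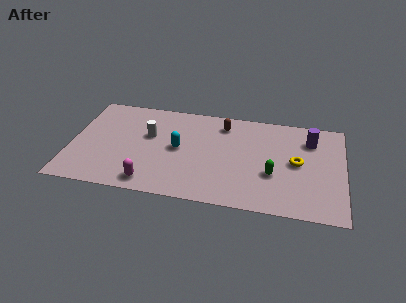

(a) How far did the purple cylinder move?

1.1

From (13.8, 5.2) to (13.3, 6.2), the purple cylinder covered √(0.5² + 1.0²) ≈ 1.1 units.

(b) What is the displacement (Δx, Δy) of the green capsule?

(2.4, -1.2)

From the two frames, the green capsule sits at roughly (8.9, 4.2) before and (11.3, 3.0) after.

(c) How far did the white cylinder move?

2.7

From (2.0, 6.4) to (4.3, 5.0), the white cylinder covered √(2.3² + 1.4²) ≈ 2.7 units.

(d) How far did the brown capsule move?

1.9

The brown capsule moved from about (6.6, 7.2) to (8.4, 6.7), a distance of √(1.8² + 0.5²) ≈ 1.9.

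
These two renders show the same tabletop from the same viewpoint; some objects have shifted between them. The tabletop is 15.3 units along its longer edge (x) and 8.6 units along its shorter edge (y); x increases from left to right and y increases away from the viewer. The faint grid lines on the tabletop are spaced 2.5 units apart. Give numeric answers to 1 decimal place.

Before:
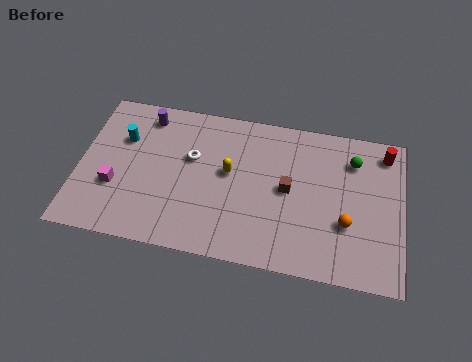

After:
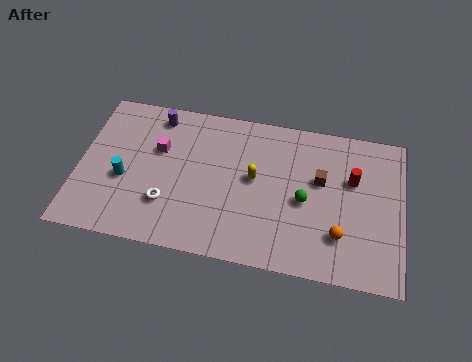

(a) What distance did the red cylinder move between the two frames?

2.3

The red cylinder was near (14.4, 7.3) before and (12.9, 5.5) after, so it travelled √(1.5² + 1.8²) ≈ 2.3 units.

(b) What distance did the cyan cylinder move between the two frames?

2.3

From (2.0, 5.8) to (2.2, 3.5), the cyan cylinder covered √(0.2² + 2.3²) ≈ 2.3 units.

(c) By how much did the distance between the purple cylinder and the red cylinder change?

-1.8

The distance was about 11.4 in the first image and 9.6 in the second, so they moved 1.8 units closer together.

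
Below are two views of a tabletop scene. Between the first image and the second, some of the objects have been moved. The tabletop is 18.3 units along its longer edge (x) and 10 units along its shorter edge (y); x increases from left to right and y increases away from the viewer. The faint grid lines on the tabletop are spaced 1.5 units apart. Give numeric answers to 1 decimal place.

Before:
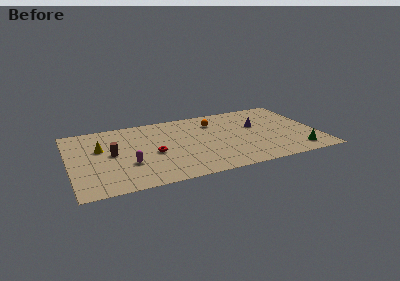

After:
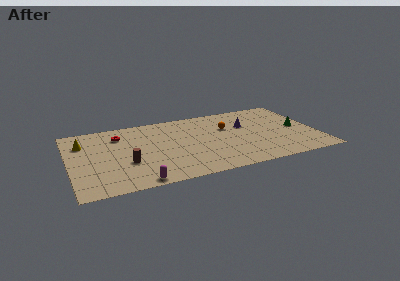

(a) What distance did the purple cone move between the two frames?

0.9

From (14.0, 6.1) to (13.2, 6.4), the purple cone covered √(0.8² + 0.3²) ≈ 0.9 units.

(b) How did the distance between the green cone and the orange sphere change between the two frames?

-2.8

Before: roughly 8.2 units apart; after: 5.4. That's 2.8 units closer together.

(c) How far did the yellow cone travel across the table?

1.6

The yellow cone was near (2.3, 6.2) before and (1.1, 7.3) after, so it travelled √(1.2² + 1.1²) ≈ 1.6 units.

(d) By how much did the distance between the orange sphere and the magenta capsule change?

+1.2

Before: roughly 7.9 units apart; after: 9.1. That's 1.2 units further apart.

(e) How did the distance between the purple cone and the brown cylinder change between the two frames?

-1.4

The distance was about 10.9 in the first image and 9.5 in the second, so they moved 1.4 units closer together.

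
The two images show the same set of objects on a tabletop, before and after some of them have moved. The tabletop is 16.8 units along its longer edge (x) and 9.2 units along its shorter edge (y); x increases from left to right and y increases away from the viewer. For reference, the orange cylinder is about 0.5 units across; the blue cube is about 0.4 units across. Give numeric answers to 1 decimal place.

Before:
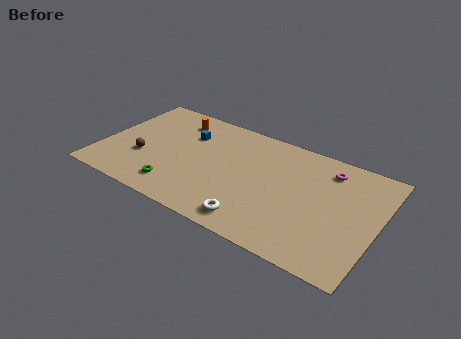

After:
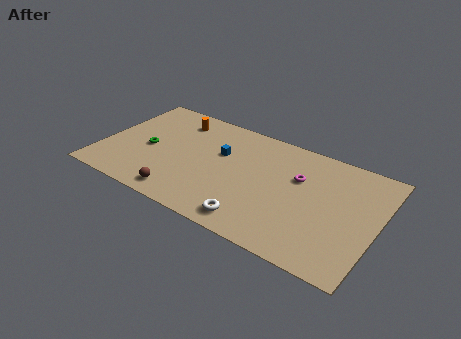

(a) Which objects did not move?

the orange cylinder and the white torus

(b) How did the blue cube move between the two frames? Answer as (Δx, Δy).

(2.2, -0.7)

The blue cube was at about (4.9, 6.5) and moved to about (7.1, 5.8).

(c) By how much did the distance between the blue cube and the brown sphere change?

+1.0

They were about 3.9 units apart before and 4.9 after — 1.0 units further apart.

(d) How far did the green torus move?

3.3

The green torus moved from about (5.0, 1.7) to (2.8, 4.2), a distance of √(2.2² + 2.5²) ≈ 3.3.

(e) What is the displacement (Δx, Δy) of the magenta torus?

(-1.6, -1.5)

The magenta torus started near (13.5, 7.5) and ended near (11.9, 6.0).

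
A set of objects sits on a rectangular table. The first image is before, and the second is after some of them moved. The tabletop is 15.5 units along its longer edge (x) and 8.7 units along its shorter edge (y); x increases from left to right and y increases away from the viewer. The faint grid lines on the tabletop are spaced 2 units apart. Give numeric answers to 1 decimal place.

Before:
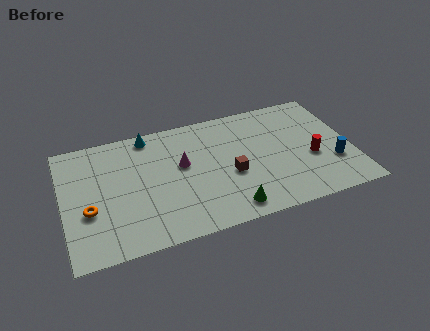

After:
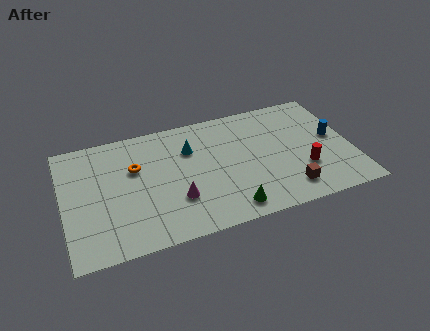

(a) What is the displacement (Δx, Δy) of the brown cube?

(2.9, -2.0)

The brown cube was at about (8.9, 3.6) and moved to about (11.8, 1.6).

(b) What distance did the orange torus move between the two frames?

3.5

The orange torus moved from about (1.3, 3.3) to (3.9, 5.6), a distance of √(2.6² + 2.3²) ≈ 3.5.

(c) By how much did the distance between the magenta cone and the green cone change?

-1.4

Before: roughly 4.5 units apart; after: 3.1. That's 1.4 units closer together.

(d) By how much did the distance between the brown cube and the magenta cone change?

+3.1

The distance was about 2.9 in the first image and 6.0 in the second, so they moved 3.1 units further apart.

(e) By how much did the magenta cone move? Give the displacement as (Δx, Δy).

(-0.5, -2.4)

The magenta cone started near (6.4, 5.1) and ended near (5.9, 2.7).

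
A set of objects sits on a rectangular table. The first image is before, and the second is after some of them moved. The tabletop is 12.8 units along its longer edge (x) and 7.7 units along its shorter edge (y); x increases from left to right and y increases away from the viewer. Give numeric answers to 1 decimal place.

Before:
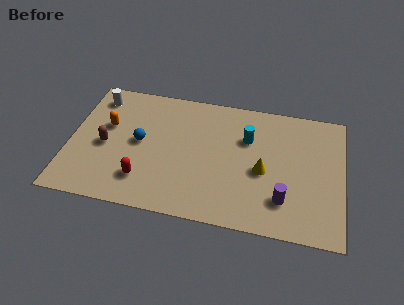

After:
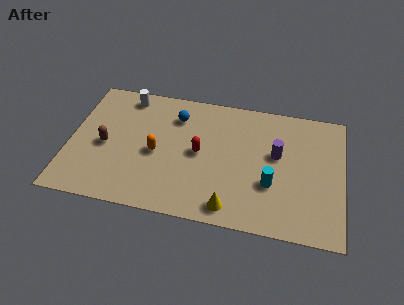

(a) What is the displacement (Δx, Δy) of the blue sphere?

(1.6, 1.9)

The blue sphere was at about (3.3, 4.0) and moved to about (4.9, 5.9).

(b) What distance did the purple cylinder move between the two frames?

2.6

The purple cylinder moved from about (10.1, 1.9) to (9.7, 4.5), a distance of √(0.4² + 2.6²) ≈ 2.6.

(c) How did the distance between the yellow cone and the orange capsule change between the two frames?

-3.1

They were about 7.5 units apart before and 4.4 after — 3.1 units closer together.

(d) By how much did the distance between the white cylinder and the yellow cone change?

-0.8

Before: roughly 8.5 units apart; after: 7.7. That's 0.8 units closer together.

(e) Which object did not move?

the brown capsule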